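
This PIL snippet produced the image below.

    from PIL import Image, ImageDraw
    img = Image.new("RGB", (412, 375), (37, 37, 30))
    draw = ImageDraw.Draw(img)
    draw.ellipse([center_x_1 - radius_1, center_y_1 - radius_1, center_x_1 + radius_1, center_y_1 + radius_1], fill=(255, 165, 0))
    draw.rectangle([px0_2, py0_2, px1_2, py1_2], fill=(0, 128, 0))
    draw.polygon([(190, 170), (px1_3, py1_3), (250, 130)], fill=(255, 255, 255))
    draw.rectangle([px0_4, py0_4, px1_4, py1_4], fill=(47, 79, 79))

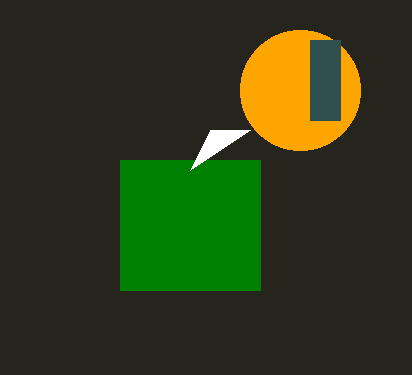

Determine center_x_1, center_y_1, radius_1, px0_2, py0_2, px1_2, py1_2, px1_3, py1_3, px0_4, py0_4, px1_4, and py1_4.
center_x_1 = 300; center_y_1 = 90; radius_1 = 60; px0_2 = 120; py0_2 = 160; px1_2 = 260; py1_2 = 290; px1_3 = 210; py1_3 = 130; px0_4 = 310; py0_4 = 40; px1_4 = 340; py1_4 = 120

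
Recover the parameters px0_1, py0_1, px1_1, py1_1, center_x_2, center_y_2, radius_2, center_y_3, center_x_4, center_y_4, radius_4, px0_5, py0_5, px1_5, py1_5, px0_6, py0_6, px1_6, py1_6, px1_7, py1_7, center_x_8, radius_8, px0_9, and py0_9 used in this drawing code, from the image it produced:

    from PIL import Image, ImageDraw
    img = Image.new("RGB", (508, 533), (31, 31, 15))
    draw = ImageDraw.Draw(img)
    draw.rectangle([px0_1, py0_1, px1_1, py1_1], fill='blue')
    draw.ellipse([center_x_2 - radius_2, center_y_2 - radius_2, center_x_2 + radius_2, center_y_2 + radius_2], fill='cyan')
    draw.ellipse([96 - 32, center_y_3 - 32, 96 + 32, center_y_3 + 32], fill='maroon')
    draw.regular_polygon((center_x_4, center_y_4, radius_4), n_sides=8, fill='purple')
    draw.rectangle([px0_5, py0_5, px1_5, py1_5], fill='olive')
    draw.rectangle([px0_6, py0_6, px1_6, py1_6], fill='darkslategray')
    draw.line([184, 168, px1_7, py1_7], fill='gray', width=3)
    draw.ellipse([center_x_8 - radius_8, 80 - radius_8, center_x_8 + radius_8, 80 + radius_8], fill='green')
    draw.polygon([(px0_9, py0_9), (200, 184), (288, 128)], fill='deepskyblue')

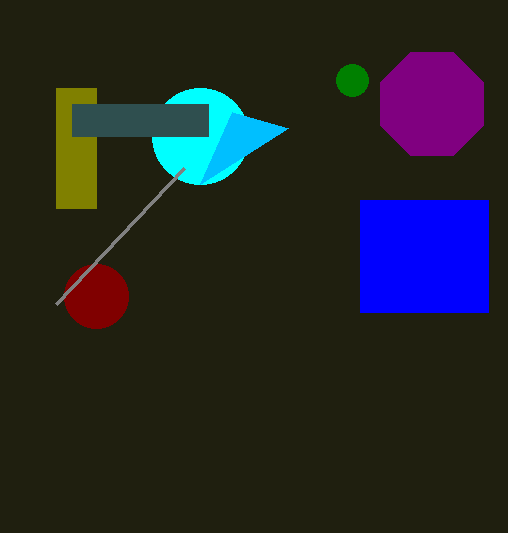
px0_1 = 360; py0_1 = 200; px1_1 = 488; py1_1 = 312; center_x_2 = 200; center_y_2 = 136; radius_2 = 48; center_y_3 = 296; center_x_4 = 432; center_y_4 = 104; radius_4 = 56; px0_5 = 56; py0_5 = 88; px1_5 = 96; py1_5 = 208; px0_6 = 72; py0_6 = 104; px1_6 = 208; py1_6 = 136; px1_7 = 56; py1_7 = 304; center_x_8 = 352; radius_8 = 16; px0_9 = 232; py0_9 = 112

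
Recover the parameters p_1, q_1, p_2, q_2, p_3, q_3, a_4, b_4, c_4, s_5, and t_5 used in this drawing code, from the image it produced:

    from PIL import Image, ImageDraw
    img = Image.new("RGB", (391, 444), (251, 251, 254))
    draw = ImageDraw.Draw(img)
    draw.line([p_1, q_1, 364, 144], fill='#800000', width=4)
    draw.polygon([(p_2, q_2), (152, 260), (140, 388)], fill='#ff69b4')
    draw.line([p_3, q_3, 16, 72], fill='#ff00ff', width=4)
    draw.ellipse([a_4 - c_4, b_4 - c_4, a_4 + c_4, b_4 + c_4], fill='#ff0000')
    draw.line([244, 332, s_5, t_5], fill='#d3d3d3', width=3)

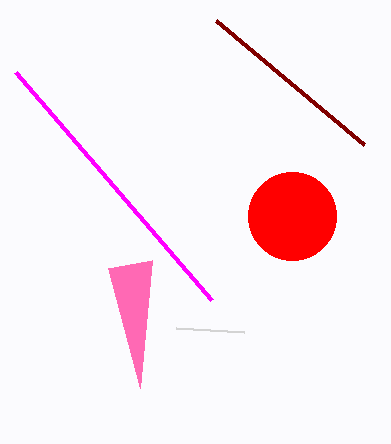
p_1 = 216
q_1 = 20
p_2 = 108
q_2 = 268
p_3 = 212
q_3 = 300
a_4 = 292
b_4 = 216
c_4 = 44
s_5 = 176
t_5 = 328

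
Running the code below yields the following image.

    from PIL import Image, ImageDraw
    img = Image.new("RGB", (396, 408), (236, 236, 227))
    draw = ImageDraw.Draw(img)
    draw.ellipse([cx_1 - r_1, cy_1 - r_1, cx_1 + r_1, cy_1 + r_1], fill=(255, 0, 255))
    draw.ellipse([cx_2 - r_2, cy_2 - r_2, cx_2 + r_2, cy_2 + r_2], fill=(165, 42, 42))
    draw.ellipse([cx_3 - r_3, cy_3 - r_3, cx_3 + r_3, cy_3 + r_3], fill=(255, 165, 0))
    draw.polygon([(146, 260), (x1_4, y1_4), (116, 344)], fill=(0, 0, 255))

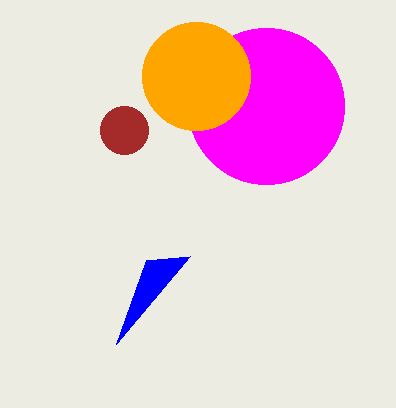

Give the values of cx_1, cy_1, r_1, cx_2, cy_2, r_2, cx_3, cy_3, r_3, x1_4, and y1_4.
cx_1 = 266, cy_1 = 106, r_1 = 78, cx_2 = 124, cy_2 = 130, r_2 = 24, cx_3 = 196, cy_3 = 76, r_3 = 54, x1_4 = 190, y1_4 = 256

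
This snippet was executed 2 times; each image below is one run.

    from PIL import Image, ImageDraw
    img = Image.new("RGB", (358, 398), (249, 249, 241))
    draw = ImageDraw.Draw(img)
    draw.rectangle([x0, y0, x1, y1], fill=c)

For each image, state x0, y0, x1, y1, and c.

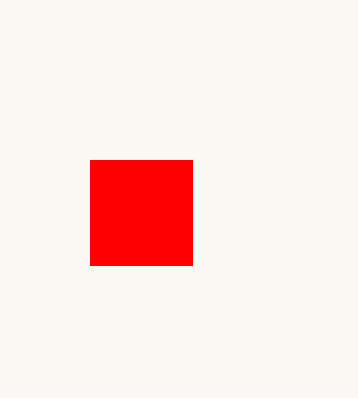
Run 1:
x0 = 90, y0 = 160, x1 = 192, y1 = 265, c = 'red'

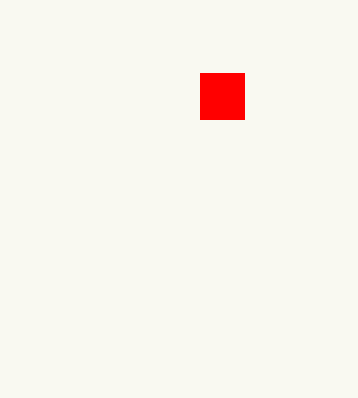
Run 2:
x0 = 200
y0 = 73
x1 = 244
y1 = 119
c = 'red'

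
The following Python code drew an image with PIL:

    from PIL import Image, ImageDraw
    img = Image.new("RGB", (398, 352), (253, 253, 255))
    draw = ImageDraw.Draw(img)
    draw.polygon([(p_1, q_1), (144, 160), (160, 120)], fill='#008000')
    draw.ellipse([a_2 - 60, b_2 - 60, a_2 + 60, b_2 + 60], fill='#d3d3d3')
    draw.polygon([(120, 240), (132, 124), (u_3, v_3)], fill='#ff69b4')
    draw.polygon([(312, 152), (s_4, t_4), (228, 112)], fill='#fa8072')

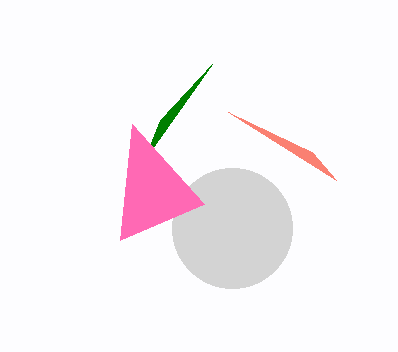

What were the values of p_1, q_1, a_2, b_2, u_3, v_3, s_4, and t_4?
p_1 = 212; q_1 = 64; a_2 = 232; b_2 = 228; u_3 = 204; v_3 = 204; s_4 = 336; t_4 = 180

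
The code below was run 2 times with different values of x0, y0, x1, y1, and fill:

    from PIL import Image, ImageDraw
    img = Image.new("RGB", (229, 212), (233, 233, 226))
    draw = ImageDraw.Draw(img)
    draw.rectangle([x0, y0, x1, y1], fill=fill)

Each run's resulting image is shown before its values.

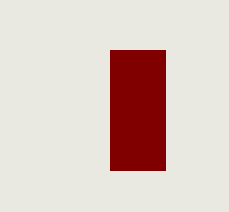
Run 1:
x0 = 110
y0 = 50
x1 = 165
y1 = 170
fill = 'maroon'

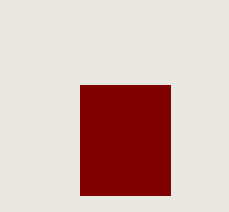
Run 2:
x0 = 80
y0 = 85
x1 = 170
y1 = 195
fill = 'maroon'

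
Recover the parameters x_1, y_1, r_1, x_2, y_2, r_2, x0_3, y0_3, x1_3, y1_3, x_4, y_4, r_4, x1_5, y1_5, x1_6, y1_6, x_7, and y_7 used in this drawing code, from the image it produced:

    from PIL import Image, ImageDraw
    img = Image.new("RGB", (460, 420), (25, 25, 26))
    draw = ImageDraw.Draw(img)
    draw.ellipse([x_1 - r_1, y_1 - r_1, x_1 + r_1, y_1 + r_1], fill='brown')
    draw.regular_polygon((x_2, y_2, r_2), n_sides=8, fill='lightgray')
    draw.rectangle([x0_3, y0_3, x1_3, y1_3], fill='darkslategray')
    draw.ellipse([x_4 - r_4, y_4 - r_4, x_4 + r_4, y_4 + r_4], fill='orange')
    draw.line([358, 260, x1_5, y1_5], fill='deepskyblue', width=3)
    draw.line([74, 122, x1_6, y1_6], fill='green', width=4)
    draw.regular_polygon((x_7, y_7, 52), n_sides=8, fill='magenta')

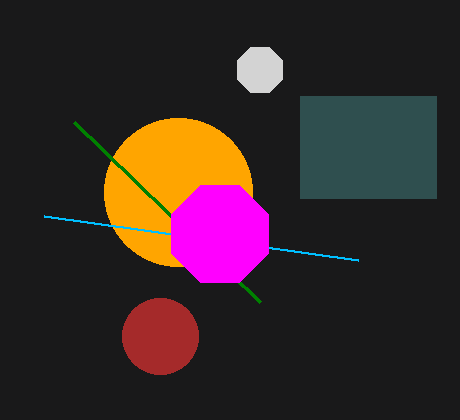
x_1 = 160, y_1 = 336, r_1 = 38, x_2 = 260, y_2 = 70, r_2 = 24, x0_3 = 300, y0_3 = 96, x1_3 = 436, y1_3 = 198, x_4 = 178, y_4 = 192, r_4 = 74, x1_5 = 44, y1_5 = 216, x1_6 = 260, y1_6 = 302, x_7 = 220, y_7 = 234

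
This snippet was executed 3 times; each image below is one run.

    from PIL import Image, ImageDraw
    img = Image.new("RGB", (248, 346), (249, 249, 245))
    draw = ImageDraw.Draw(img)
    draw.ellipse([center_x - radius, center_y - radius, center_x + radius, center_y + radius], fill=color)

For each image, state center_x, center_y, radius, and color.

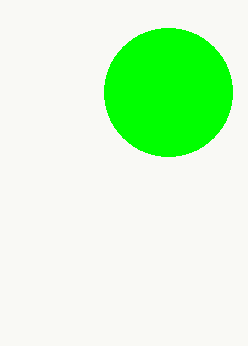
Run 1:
center_x = 168
center_y = 92
radius = 64
color = 'lime'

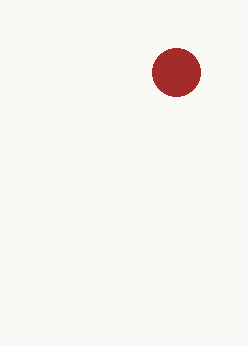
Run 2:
center_x = 176; center_y = 72; radius = 24; color = 'brown'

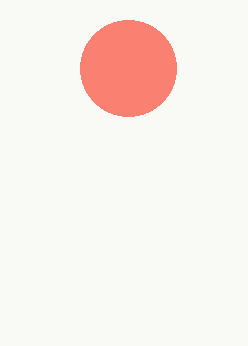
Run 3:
center_x = 128; center_y = 68; radius = 48; color = 'salmon'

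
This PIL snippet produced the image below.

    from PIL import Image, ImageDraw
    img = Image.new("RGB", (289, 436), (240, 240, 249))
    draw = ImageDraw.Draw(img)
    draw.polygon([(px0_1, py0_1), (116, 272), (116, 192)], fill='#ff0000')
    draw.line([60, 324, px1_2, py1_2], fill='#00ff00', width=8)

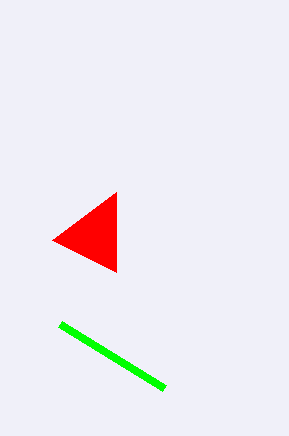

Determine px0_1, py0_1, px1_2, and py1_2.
px0_1 = 52; py0_1 = 240; px1_2 = 164; py1_2 = 388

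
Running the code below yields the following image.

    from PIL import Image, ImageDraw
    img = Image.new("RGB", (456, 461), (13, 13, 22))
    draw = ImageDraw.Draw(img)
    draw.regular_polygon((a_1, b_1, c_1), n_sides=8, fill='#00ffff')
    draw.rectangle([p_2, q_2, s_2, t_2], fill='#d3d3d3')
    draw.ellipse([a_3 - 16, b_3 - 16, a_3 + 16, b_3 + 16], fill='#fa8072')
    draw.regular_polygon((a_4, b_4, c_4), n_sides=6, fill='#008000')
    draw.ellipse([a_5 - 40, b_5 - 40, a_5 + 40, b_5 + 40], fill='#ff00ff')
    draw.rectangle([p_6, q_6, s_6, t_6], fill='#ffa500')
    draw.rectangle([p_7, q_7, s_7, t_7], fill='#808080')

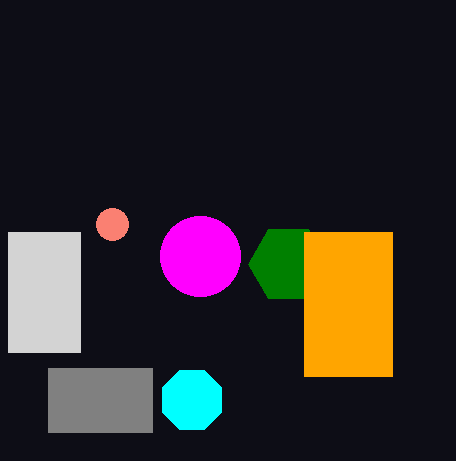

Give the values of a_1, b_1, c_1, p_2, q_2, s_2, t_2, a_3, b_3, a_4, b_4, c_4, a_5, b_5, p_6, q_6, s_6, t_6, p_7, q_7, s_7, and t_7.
a_1 = 192
b_1 = 400
c_1 = 32
p_2 = 8
q_2 = 232
s_2 = 80
t_2 = 352
a_3 = 112
b_3 = 224
a_4 = 288
b_4 = 264
c_4 = 40
a_5 = 200
b_5 = 256
p_6 = 304
q_6 = 232
s_6 = 392
t_6 = 376
p_7 = 48
q_7 = 368
s_7 = 152
t_7 = 432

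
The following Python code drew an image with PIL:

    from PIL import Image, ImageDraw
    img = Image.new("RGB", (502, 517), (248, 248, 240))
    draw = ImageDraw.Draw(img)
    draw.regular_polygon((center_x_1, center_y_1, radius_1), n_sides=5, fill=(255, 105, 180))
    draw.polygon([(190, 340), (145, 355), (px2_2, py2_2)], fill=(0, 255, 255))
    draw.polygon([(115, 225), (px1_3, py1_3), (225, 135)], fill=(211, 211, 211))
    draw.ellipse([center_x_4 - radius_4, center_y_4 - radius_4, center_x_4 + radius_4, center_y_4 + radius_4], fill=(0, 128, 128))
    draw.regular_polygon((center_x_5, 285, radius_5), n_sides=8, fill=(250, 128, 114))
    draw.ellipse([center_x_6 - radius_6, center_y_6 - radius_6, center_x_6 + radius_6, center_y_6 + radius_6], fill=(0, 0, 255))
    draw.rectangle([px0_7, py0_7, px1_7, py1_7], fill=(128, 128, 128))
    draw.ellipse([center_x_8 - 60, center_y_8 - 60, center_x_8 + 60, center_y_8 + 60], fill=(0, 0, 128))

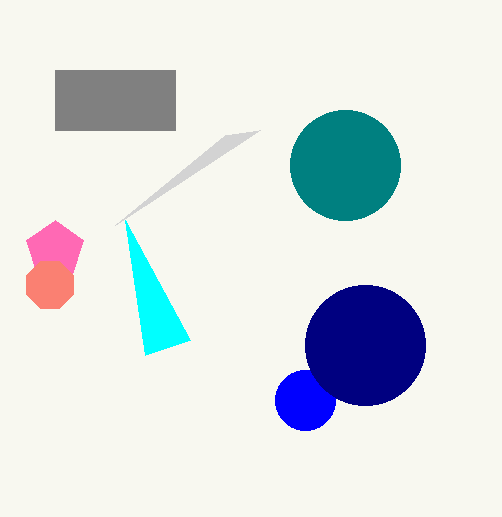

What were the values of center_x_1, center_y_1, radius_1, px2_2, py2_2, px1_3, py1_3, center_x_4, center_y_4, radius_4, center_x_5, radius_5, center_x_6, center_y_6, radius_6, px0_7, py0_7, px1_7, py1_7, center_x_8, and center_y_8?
center_x_1 = 55, center_y_1 = 250, radius_1 = 30, px2_2 = 125, py2_2 = 220, px1_3 = 260, py1_3 = 130, center_x_4 = 345, center_y_4 = 165, radius_4 = 55, center_x_5 = 50, radius_5 = 25, center_x_6 = 305, center_y_6 = 400, radius_6 = 30, px0_7 = 55, py0_7 = 70, px1_7 = 175, py1_7 = 130, center_x_8 = 365, center_y_8 = 345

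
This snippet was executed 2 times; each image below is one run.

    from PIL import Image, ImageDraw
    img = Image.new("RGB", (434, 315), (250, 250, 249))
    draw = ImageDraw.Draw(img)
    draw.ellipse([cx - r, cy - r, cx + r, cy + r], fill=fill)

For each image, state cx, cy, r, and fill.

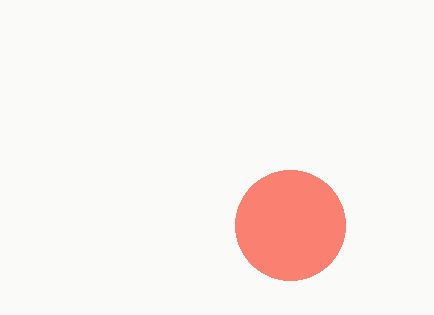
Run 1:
cx = 290
cy = 225
r = 55
fill = 'salmon'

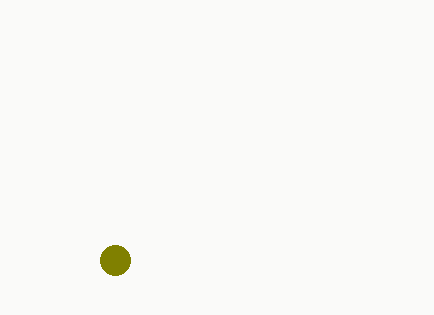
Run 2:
cx = 115, cy = 260, r = 15, fill = 'olive'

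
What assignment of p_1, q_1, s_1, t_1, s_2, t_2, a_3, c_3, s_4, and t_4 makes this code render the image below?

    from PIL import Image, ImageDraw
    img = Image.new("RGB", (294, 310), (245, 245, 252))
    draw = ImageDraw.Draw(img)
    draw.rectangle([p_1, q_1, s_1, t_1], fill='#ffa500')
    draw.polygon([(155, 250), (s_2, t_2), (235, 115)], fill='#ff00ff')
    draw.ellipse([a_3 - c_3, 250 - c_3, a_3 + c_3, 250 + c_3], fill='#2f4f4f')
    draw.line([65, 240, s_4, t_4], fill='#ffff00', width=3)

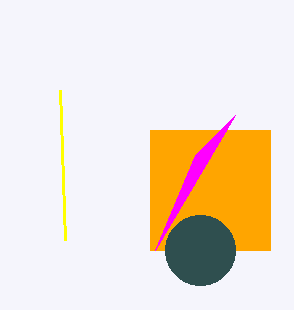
p_1 = 150
q_1 = 130
s_1 = 270
t_1 = 250
s_2 = 195
t_2 = 155
a_3 = 200
c_3 = 35
s_4 = 60
t_4 = 90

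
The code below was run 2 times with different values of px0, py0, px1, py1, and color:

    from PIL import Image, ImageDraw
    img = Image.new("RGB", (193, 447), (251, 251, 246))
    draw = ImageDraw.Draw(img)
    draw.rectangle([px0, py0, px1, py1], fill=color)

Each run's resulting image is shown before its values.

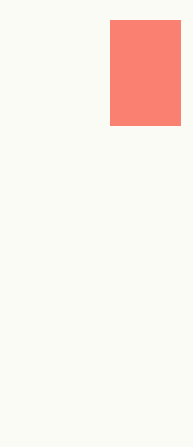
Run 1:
px0 = 110
py0 = 20
px1 = 180
py1 = 125
color = 'salmon'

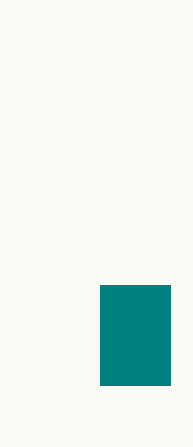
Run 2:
px0 = 100, py0 = 285, px1 = 170, py1 = 385, color = 'teal'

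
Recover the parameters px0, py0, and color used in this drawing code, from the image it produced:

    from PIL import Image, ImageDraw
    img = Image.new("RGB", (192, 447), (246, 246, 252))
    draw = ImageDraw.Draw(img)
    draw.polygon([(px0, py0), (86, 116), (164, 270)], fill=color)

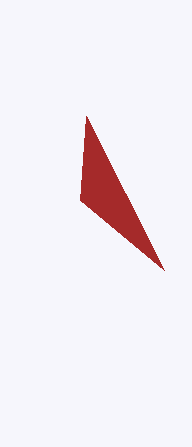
px0 = 80
py0 = 200
color = 'brown'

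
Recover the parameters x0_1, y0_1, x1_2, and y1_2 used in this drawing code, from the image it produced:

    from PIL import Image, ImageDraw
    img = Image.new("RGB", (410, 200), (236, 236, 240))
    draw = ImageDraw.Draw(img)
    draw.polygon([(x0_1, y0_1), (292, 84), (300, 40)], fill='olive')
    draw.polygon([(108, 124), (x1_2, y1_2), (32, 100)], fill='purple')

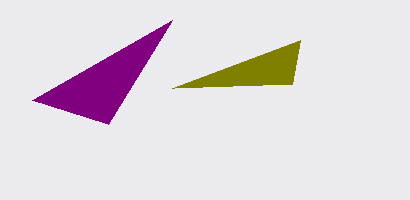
x0_1 = 172
y0_1 = 88
x1_2 = 172
y1_2 = 20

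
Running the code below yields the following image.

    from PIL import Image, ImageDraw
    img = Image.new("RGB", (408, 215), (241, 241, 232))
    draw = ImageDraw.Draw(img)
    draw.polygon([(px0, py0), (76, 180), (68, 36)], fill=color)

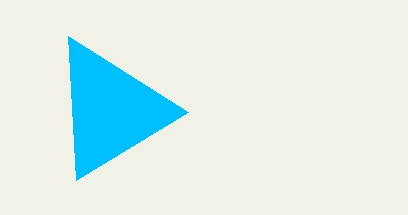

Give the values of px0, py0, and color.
px0 = 188; py0 = 112; color = 'deepskyblue'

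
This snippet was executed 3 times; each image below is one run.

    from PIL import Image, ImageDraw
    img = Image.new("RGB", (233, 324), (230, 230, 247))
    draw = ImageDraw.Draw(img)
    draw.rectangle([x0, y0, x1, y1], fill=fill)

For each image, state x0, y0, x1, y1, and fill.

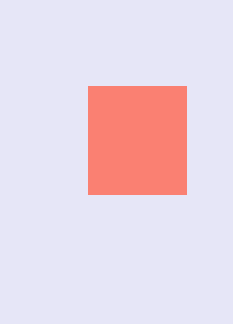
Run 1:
x0 = 88, y0 = 86, x1 = 186, y1 = 194, fill = 'salmon'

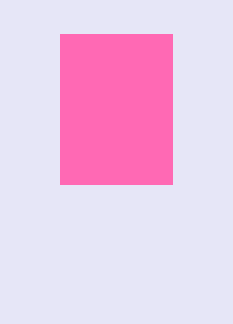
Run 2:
x0 = 60, y0 = 34, x1 = 172, y1 = 184, fill = 'hotpink'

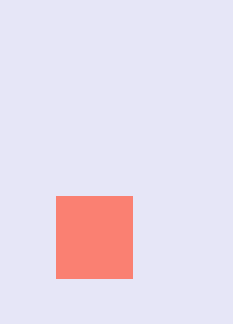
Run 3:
x0 = 56; y0 = 196; x1 = 132; y1 = 278; fill = 'salmon'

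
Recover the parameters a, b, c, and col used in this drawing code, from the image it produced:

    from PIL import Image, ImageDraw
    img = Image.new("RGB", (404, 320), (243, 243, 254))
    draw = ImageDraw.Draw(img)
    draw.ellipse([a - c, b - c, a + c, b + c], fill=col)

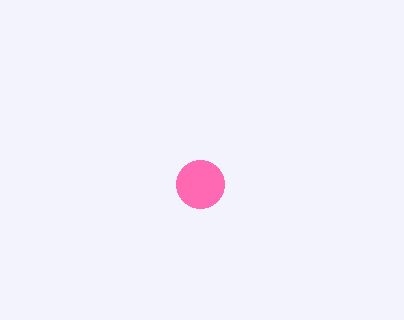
a = 200
b = 184
c = 24
col = 'hotpink'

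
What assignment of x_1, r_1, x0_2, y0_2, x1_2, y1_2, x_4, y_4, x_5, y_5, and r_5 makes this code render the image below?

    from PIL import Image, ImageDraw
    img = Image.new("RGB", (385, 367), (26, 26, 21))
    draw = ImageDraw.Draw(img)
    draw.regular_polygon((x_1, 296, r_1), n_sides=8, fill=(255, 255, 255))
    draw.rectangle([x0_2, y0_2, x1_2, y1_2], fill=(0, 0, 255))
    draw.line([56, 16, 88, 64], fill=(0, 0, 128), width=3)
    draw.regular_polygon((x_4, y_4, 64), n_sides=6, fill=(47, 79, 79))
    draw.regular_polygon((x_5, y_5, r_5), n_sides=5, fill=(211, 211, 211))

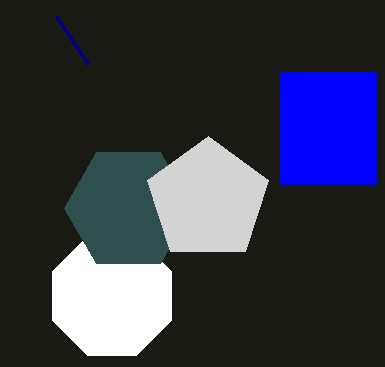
x_1 = 112
r_1 = 64
x0_2 = 280
y0_2 = 72
x1_2 = 376
y1_2 = 184
x_4 = 128
y_4 = 208
x_5 = 208
y_5 = 200
r_5 = 64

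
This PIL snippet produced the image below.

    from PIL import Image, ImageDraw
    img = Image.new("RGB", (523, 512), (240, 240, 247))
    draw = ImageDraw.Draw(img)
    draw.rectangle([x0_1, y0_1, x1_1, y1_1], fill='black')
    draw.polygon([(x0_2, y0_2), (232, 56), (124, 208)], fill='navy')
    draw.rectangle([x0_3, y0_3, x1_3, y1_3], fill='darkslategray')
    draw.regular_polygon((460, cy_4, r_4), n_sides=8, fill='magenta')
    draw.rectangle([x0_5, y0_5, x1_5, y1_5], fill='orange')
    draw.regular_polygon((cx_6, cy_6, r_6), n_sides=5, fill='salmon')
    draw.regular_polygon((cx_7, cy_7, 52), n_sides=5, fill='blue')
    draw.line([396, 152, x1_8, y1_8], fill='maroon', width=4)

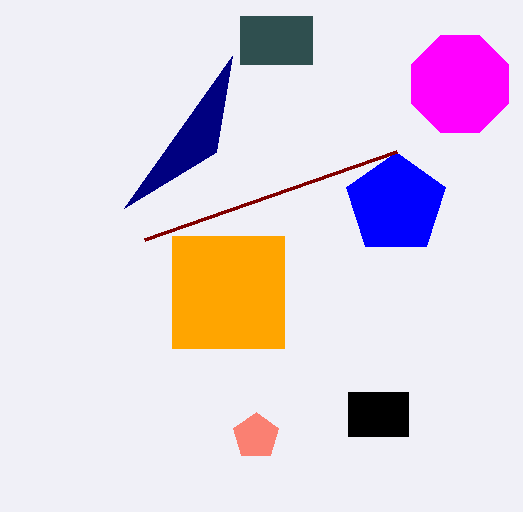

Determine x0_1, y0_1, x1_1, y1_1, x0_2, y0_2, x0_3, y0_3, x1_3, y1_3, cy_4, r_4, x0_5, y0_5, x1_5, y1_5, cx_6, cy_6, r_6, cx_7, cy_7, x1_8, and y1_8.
x0_1 = 348, y0_1 = 392, x1_1 = 408, y1_1 = 436, x0_2 = 216, y0_2 = 152, x0_3 = 240, y0_3 = 16, x1_3 = 312, y1_3 = 64, cy_4 = 84, r_4 = 52, x0_5 = 172, y0_5 = 236, x1_5 = 284, y1_5 = 348, cx_6 = 256, cy_6 = 436, r_6 = 24, cx_7 = 396, cy_7 = 204, x1_8 = 144, y1_8 = 240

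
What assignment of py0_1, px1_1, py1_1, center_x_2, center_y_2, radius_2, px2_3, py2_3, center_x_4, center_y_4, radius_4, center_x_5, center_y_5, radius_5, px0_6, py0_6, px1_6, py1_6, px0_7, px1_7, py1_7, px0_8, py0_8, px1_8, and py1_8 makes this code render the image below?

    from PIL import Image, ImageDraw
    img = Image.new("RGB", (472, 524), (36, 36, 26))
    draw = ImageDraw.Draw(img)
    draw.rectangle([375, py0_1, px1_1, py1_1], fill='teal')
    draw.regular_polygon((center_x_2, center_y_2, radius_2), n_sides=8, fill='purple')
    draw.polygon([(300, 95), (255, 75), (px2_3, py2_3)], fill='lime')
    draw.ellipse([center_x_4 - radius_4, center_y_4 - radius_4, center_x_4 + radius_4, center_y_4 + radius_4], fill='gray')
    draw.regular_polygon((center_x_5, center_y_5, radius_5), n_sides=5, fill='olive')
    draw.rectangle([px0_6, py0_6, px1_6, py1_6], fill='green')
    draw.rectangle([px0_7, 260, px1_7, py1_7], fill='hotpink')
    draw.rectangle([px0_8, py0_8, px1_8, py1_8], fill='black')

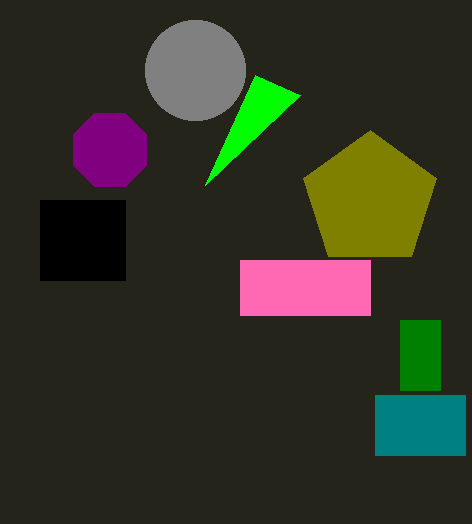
py0_1 = 395
px1_1 = 465
py1_1 = 455
center_x_2 = 110
center_y_2 = 150
radius_2 = 40
px2_3 = 205
py2_3 = 185
center_x_4 = 195
center_y_4 = 70
radius_4 = 50
center_x_5 = 370
center_y_5 = 200
radius_5 = 70
px0_6 = 400
py0_6 = 320
px1_6 = 440
py1_6 = 390
px0_7 = 240
px1_7 = 370
py1_7 = 315
px0_8 = 40
py0_8 = 200
px1_8 = 125
py1_8 = 280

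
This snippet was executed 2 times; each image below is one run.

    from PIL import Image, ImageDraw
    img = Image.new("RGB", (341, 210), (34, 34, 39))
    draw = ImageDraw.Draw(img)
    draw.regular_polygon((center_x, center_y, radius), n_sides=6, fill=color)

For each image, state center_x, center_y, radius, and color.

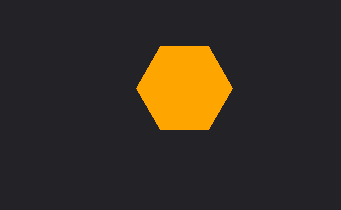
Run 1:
center_x = 184
center_y = 88
radius = 48
color = 'orange'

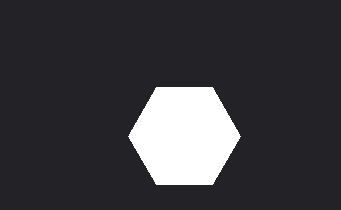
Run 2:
center_x = 184
center_y = 136
radius = 56
color = 'white'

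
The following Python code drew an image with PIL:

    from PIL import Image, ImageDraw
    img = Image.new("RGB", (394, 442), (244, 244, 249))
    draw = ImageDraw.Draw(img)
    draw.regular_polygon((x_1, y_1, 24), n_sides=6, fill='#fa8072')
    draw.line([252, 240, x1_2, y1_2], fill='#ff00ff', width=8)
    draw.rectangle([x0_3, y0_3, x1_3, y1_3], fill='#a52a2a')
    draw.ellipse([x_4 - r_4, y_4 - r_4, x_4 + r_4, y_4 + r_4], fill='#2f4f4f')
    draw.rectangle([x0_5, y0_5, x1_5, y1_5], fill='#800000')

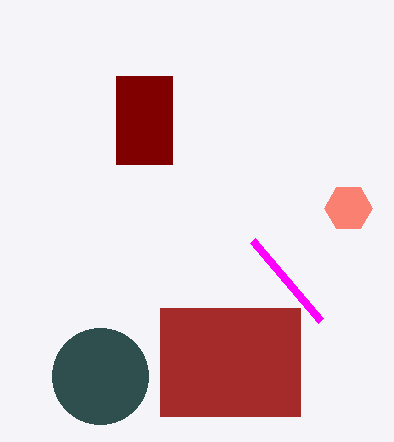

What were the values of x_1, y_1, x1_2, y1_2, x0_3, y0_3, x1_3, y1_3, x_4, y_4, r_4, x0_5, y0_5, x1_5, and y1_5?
x_1 = 348, y_1 = 208, x1_2 = 320, y1_2 = 320, x0_3 = 160, y0_3 = 308, x1_3 = 300, y1_3 = 416, x_4 = 100, y_4 = 376, r_4 = 48, x0_5 = 116, y0_5 = 76, x1_5 = 172, y1_5 = 164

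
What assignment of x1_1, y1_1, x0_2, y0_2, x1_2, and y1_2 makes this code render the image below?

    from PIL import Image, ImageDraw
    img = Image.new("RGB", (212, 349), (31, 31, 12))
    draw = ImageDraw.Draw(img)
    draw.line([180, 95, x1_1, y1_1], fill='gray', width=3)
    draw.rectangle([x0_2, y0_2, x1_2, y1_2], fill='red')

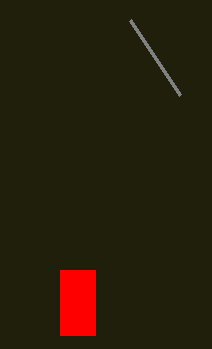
x1_1 = 130, y1_1 = 20, x0_2 = 60, y0_2 = 270, x1_2 = 95, y1_2 = 335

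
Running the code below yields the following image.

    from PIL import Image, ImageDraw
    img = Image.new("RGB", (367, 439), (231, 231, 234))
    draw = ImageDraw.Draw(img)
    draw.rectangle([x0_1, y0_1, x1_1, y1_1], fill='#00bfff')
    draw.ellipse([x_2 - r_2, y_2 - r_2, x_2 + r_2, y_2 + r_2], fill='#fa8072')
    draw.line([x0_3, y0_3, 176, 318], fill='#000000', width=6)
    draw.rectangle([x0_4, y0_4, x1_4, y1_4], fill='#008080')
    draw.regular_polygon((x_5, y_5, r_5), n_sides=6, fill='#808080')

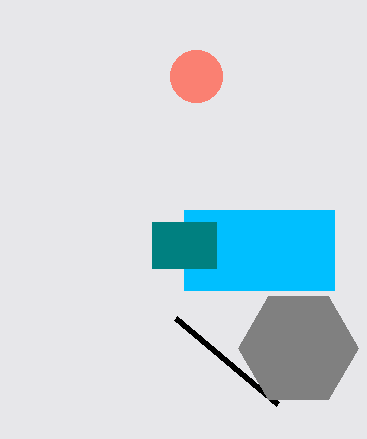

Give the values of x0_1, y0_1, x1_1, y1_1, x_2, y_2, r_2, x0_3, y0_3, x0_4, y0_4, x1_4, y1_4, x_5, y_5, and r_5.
x0_1 = 184
y0_1 = 210
x1_1 = 334
y1_1 = 290
x_2 = 196
y_2 = 76
r_2 = 26
x0_3 = 278
y0_3 = 404
x0_4 = 152
y0_4 = 222
x1_4 = 216
y1_4 = 268
x_5 = 298
y_5 = 348
r_5 = 60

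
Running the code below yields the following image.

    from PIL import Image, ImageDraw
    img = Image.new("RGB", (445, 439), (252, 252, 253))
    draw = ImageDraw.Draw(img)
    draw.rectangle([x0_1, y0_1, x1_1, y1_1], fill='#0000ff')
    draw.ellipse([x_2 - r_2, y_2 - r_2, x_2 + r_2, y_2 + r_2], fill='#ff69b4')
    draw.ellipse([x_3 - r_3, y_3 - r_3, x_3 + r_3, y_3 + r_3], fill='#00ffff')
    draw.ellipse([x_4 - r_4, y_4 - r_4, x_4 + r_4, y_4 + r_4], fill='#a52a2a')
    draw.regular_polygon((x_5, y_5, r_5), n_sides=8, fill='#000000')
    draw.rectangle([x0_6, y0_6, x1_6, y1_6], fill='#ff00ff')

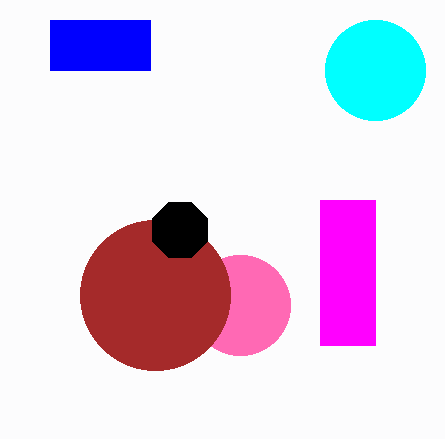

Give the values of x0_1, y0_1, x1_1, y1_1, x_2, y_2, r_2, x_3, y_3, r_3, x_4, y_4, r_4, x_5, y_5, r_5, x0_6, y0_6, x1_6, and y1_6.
x0_1 = 50; y0_1 = 20; x1_1 = 150; y1_1 = 70; x_2 = 240; y_2 = 305; r_2 = 50; x_3 = 375; y_3 = 70; r_3 = 50; x_4 = 155; y_4 = 295; r_4 = 75; x_5 = 180; y_5 = 230; r_5 = 30; x0_6 = 320; y0_6 = 200; x1_6 = 375; y1_6 = 345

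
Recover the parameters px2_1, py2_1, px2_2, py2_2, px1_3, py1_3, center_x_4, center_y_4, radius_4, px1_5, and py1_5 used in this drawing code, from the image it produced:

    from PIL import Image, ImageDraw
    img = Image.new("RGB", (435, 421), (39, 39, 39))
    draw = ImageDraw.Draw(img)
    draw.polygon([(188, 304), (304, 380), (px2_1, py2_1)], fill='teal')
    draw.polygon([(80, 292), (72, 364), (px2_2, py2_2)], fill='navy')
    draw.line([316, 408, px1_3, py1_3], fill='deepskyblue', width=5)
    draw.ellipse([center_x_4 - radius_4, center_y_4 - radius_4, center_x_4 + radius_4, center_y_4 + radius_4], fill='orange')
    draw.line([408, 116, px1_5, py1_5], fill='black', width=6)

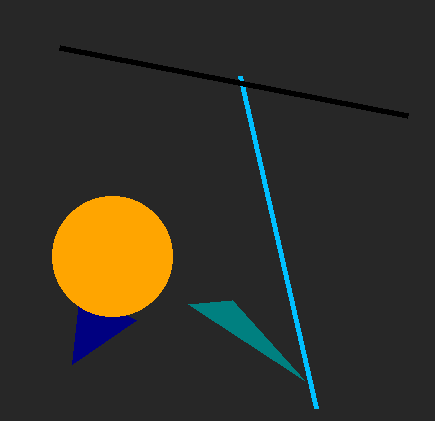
px2_1 = 232
py2_1 = 300
px2_2 = 136
py2_2 = 320
px1_3 = 240
py1_3 = 76
center_x_4 = 112
center_y_4 = 256
radius_4 = 60
px1_5 = 60
py1_5 = 48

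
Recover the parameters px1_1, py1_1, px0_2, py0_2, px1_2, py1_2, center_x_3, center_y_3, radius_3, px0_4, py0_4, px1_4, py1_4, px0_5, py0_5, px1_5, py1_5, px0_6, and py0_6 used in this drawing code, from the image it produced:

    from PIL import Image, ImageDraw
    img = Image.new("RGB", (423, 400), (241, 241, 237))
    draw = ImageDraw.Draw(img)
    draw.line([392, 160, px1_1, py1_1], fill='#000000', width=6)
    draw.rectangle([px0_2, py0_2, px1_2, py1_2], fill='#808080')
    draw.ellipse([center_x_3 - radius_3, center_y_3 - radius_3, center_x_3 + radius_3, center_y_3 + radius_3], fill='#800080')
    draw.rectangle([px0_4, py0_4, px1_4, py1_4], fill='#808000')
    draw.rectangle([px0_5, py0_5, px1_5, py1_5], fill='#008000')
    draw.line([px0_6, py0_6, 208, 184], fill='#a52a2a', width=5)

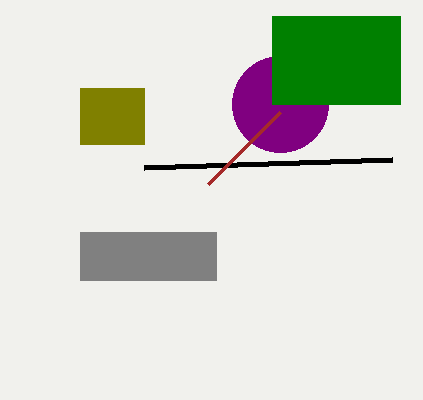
px1_1 = 144, py1_1 = 168, px0_2 = 80, py0_2 = 232, px1_2 = 216, py1_2 = 280, center_x_3 = 280, center_y_3 = 104, radius_3 = 48, px0_4 = 80, py0_4 = 88, px1_4 = 144, py1_4 = 144, px0_5 = 272, py0_5 = 16, px1_5 = 400, py1_5 = 104, px0_6 = 280, py0_6 = 112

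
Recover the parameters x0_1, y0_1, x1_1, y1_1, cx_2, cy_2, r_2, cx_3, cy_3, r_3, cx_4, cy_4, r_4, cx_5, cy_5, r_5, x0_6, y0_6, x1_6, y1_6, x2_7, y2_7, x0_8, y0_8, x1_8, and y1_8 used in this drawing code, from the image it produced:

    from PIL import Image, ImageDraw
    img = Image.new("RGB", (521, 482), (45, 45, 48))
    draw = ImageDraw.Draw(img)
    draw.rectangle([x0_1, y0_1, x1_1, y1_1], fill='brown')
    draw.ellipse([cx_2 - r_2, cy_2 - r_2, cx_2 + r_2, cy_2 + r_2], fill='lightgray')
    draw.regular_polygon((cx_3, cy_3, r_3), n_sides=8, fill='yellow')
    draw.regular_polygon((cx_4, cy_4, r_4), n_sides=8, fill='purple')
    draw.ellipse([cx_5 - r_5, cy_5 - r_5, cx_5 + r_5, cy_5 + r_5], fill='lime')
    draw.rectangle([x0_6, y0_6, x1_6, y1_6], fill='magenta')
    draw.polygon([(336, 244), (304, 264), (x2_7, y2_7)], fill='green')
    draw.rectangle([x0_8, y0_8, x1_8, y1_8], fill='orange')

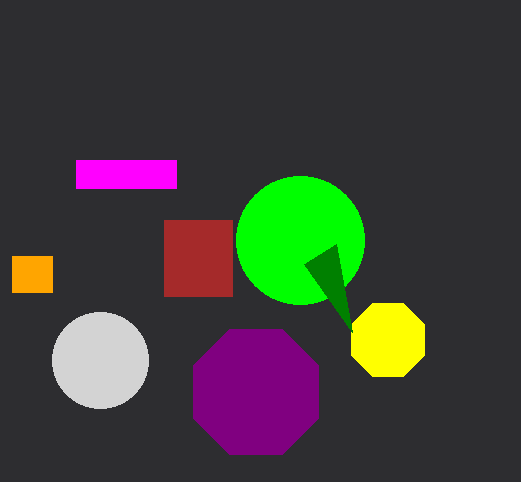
x0_1 = 164, y0_1 = 220, x1_1 = 232, y1_1 = 296, cx_2 = 100, cy_2 = 360, r_2 = 48, cx_3 = 388, cy_3 = 340, r_3 = 40, cx_4 = 256, cy_4 = 392, r_4 = 68, cx_5 = 300, cy_5 = 240, r_5 = 64, x0_6 = 76, y0_6 = 160, x1_6 = 176, y1_6 = 188, x2_7 = 352, y2_7 = 332, x0_8 = 12, y0_8 = 256, x1_8 = 52, y1_8 = 292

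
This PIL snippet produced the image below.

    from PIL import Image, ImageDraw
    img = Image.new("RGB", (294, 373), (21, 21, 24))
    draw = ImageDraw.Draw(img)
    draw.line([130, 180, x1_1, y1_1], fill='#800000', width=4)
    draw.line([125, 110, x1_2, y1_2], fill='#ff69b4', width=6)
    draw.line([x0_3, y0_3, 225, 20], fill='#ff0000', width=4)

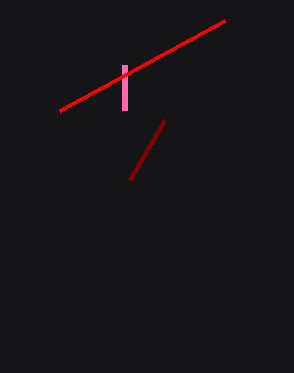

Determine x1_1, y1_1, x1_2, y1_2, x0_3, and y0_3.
x1_1 = 165, y1_1 = 120, x1_2 = 125, y1_2 = 65, x0_3 = 60, y0_3 = 110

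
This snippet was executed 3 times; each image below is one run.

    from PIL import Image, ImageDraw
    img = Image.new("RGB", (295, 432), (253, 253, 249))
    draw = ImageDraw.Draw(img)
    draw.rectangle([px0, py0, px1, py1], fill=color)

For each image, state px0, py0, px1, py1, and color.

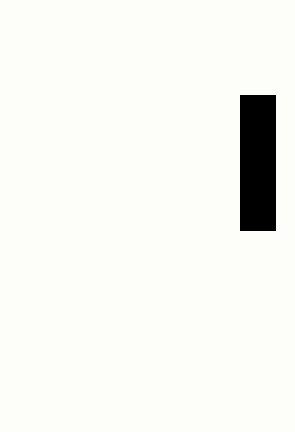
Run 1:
px0 = 240; py0 = 95; px1 = 275; py1 = 230; color = 'black'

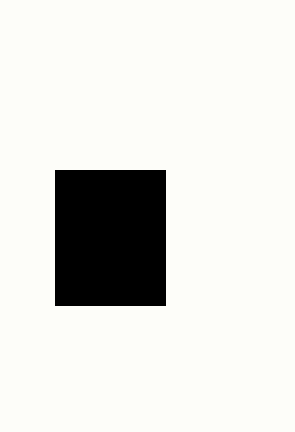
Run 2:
px0 = 55, py0 = 170, px1 = 165, py1 = 305, color = 'black'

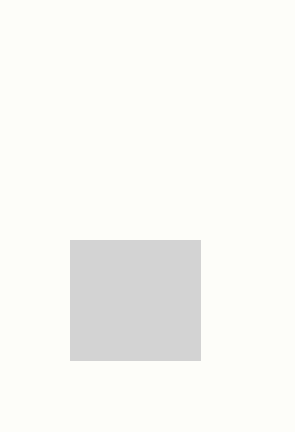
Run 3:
px0 = 70
py0 = 240
px1 = 200
py1 = 360
color = 'lightgray'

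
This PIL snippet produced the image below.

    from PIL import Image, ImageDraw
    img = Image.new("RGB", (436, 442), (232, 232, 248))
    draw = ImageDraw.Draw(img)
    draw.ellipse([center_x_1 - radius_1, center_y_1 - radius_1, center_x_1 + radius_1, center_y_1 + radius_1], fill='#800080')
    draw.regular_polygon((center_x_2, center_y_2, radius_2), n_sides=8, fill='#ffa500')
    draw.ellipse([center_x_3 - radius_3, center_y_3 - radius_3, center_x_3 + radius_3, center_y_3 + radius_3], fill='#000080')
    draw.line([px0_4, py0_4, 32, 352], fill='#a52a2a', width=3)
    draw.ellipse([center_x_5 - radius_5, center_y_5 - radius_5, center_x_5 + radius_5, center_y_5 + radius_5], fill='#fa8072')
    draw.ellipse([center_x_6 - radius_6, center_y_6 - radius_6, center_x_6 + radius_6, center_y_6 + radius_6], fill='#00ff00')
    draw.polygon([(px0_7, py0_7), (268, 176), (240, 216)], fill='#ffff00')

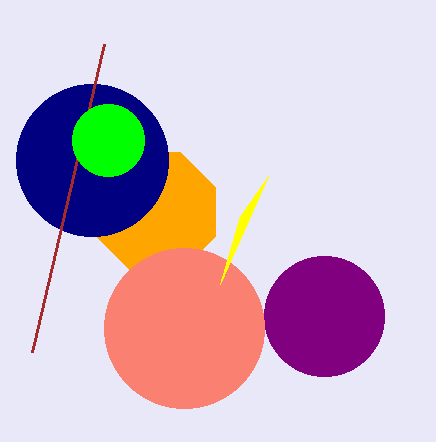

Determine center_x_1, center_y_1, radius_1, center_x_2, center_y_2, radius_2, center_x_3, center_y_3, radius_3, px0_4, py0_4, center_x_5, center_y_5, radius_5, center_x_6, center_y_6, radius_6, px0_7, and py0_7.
center_x_1 = 324
center_y_1 = 316
radius_1 = 60
center_x_2 = 156
center_y_2 = 212
radius_2 = 64
center_x_3 = 92
center_y_3 = 160
radius_3 = 76
px0_4 = 104
py0_4 = 44
center_x_5 = 184
center_y_5 = 328
radius_5 = 80
center_x_6 = 108
center_y_6 = 140
radius_6 = 36
px0_7 = 220
py0_7 = 284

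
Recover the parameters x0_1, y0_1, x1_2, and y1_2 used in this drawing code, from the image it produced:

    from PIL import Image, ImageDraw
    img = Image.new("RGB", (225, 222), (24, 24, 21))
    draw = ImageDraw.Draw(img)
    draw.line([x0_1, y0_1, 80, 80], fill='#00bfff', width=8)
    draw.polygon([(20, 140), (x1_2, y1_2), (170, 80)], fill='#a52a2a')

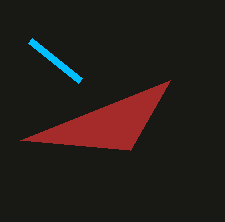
x0_1 = 30
y0_1 = 40
x1_2 = 130
y1_2 = 150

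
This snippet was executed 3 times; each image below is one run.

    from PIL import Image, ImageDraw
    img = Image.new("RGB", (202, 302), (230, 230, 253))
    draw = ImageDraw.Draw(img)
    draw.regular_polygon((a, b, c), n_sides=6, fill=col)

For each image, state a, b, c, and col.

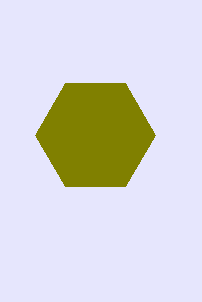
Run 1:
a = 95; b = 135; c = 60; col = 'olive'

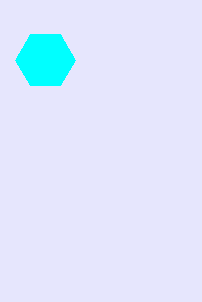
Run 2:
a = 45
b = 60
c = 30
col = 'cyan'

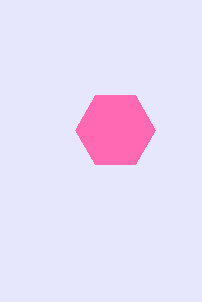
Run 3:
a = 115
b = 130
c = 40
col = 'hotpink'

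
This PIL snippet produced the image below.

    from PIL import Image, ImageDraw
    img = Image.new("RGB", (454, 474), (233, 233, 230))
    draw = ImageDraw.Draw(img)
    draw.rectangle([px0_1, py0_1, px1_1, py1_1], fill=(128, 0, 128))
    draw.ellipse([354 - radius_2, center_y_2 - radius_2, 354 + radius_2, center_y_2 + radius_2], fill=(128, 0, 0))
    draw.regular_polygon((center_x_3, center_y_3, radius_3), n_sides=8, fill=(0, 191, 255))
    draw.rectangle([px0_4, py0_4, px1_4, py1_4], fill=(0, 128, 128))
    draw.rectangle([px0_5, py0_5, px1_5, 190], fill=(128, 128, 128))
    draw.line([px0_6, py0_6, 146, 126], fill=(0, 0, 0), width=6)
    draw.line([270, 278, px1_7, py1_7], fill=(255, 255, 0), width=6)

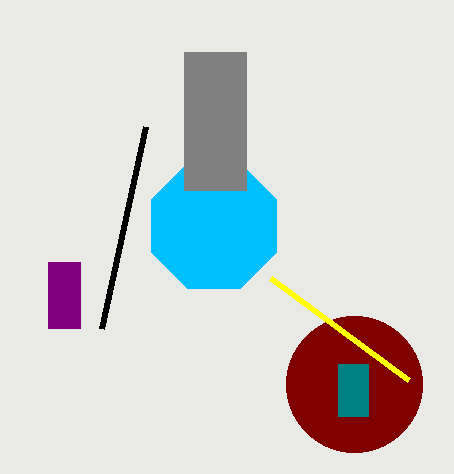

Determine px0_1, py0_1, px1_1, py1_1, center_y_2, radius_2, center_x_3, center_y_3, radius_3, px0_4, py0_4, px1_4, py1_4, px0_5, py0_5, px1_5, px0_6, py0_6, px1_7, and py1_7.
px0_1 = 48; py0_1 = 262; px1_1 = 80; py1_1 = 328; center_y_2 = 384; radius_2 = 68; center_x_3 = 214; center_y_3 = 226; radius_3 = 68; px0_4 = 338; py0_4 = 364; px1_4 = 368; py1_4 = 416; px0_5 = 184; py0_5 = 52; px1_5 = 246; px0_6 = 102; py0_6 = 328; px1_7 = 408; py1_7 = 380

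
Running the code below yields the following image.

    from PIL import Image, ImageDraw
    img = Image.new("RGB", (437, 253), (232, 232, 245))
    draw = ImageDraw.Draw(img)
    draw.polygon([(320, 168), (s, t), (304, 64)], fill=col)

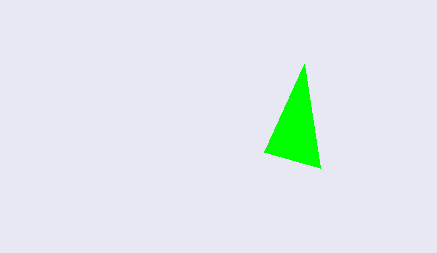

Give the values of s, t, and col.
s = 264, t = 152, col = 'lime'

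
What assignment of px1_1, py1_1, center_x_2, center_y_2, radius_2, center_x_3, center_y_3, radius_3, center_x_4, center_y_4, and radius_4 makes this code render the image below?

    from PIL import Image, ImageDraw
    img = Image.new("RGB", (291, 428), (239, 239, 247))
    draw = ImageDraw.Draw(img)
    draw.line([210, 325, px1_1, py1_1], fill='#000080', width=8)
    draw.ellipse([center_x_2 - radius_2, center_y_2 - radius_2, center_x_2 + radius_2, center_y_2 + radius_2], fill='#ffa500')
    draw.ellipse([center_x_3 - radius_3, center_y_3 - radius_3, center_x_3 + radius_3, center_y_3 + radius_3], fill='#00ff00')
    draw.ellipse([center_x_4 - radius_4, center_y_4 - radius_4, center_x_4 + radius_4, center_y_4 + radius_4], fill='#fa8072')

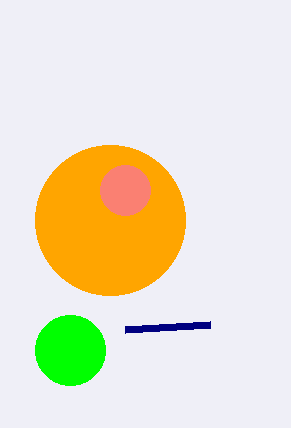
px1_1 = 125
py1_1 = 330
center_x_2 = 110
center_y_2 = 220
radius_2 = 75
center_x_3 = 70
center_y_3 = 350
radius_3 = 35
center_x_4 = 125
center_y_4 = 190
radius_4 = 25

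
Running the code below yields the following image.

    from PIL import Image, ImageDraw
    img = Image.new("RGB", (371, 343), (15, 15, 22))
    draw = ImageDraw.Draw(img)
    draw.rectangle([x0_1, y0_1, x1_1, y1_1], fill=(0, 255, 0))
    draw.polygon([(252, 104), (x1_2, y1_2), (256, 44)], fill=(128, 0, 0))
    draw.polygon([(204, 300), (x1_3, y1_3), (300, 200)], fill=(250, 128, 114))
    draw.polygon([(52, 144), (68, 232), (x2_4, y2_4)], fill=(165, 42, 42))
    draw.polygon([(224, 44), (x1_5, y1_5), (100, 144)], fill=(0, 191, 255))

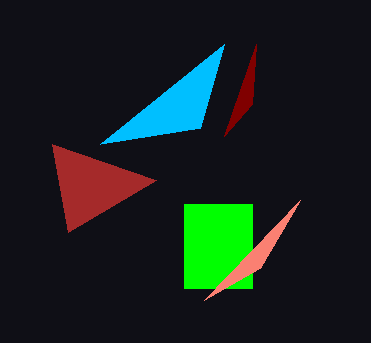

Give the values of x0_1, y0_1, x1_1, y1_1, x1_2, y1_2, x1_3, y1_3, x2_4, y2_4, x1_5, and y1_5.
x0_1 = 184, y0_1 = 204, x1_1 = 252, y1_1 = 288, x1_2 = 224, y1_2 = 136, x1_3 = 260, y1_3 = 268, x2_4 = 156, y2_4 = 180, x1_5 = 200, y1_5 = 128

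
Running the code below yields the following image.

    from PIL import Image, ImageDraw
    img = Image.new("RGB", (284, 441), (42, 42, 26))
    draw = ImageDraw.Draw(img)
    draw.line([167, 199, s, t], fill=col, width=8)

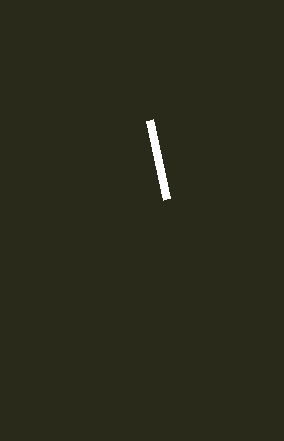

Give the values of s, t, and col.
s = 150, t = 120, col = 'white'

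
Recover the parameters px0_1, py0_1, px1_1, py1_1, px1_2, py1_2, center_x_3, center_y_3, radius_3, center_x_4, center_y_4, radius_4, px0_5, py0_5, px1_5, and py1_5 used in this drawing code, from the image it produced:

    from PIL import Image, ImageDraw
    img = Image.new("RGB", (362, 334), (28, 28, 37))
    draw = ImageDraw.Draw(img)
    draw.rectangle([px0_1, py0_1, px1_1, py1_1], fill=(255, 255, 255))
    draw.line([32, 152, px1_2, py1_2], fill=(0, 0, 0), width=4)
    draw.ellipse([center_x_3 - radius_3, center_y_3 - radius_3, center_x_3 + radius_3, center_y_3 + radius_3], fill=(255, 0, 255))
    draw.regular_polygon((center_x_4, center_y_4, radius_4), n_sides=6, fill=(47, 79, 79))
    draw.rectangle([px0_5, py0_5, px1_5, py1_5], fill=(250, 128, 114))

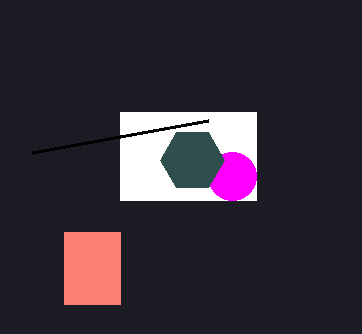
px0_1 = 120; py0_1 = 112; px1_1 = 256; py1_1 = 200; px1_2 = 208; py1_2 = 120; center_x_3 = 232; center_y_3 = 176; radius_3 = 24; center_x_4 = 192; center_y_4 = 160; radius_4 = 32; px0_5 = 64; py0_5 = 232; px1_5 = 120; py1_5 = 304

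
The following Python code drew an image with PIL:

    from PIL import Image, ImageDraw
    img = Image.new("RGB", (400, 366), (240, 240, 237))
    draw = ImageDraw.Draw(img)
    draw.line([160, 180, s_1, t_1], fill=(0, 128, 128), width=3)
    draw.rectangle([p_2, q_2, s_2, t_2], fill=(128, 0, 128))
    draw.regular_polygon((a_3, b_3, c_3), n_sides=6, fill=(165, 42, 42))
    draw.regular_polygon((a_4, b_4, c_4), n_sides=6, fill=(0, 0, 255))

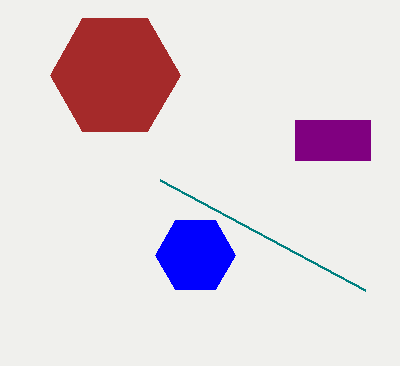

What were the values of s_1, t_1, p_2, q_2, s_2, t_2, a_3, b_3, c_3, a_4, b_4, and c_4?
s_1 = 365; t_1 = 290; p_2 = 295; q_2 = 120; s_2 = 370; t_2 = 160; a_3 = 115; b_3 = 75; c_3 = 65; a_4 = 195; b_4 = 255; c_4 = 40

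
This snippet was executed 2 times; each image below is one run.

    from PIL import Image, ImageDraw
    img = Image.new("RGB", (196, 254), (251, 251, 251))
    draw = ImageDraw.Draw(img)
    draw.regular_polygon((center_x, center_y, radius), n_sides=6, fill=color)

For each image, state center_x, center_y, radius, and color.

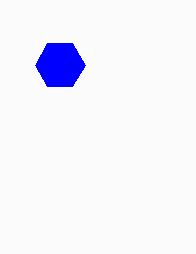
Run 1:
center_x = 60, center_y = 65, radius = 25, color = 'blue'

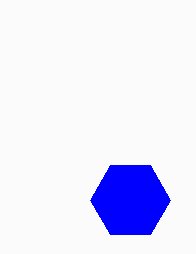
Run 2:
center_x = 130, center_y = 200, radius = 40, color = 'blue'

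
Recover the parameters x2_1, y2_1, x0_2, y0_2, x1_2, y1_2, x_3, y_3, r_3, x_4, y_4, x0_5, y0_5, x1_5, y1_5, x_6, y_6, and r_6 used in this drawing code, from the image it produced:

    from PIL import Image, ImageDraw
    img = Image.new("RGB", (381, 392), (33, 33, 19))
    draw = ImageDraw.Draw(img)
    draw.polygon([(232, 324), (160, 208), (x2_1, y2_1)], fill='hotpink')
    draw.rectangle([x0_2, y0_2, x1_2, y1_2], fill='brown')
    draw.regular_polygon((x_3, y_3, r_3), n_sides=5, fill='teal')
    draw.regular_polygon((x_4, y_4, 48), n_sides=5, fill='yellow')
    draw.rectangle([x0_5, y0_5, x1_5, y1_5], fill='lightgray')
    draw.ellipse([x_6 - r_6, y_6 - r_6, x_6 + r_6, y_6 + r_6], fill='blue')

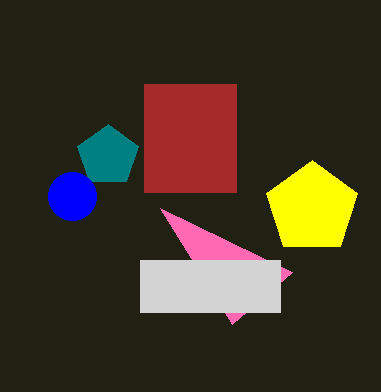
x2_1 = 292; y2_1 = 272; x0_2 = 144; y0_2 = 84; x1_2 = 236; y1_2 = 192; x_3 = 108; y_3 = 156; r_3 = 32; x_4 = 312; y_4 = 208; x0_5 = 140; y0_5 = 260; x1_5 = 280; y1_5 = 312; x_6 = 72; y_6 = 196; r_6 = 24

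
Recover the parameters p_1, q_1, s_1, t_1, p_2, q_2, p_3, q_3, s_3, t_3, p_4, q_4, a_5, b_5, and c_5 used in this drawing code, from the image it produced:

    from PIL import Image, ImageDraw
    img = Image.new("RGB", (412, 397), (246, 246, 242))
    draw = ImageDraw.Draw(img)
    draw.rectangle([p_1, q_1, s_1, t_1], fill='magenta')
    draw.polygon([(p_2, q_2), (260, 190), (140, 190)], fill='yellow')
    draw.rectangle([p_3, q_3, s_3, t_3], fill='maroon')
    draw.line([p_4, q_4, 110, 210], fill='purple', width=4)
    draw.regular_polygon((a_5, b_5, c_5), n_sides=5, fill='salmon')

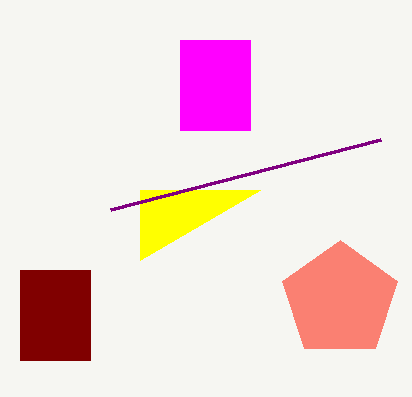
p_1 = 180, q_1 = 40, s_1 = 250, t_1 = 130, p_2 = 140, q_2 = 260, p_3 = 20, q_3 = 270, s_3 = 90, t_3 = 360, p_4 = 380, q_4 = 140, a_5 = 340, b_5 = 300, c_5 = 60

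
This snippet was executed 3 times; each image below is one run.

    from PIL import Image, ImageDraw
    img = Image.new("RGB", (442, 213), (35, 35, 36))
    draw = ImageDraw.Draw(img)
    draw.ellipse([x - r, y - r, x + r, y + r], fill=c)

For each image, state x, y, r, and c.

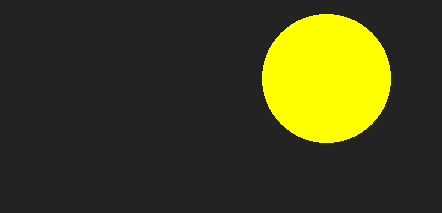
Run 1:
x = 326; y = 78; r = 64; c = 'yellow'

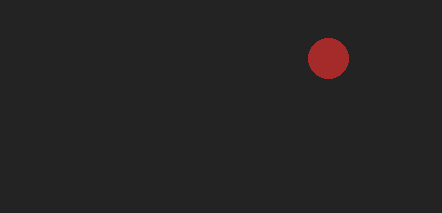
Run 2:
x = 328; y = 58; r = 20; c = 'brown'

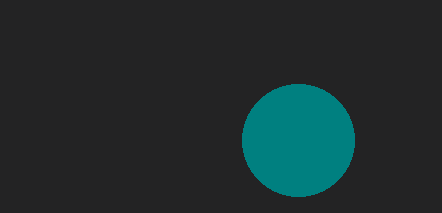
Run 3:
x = 298
y = 140
r = 56
c = 'teal'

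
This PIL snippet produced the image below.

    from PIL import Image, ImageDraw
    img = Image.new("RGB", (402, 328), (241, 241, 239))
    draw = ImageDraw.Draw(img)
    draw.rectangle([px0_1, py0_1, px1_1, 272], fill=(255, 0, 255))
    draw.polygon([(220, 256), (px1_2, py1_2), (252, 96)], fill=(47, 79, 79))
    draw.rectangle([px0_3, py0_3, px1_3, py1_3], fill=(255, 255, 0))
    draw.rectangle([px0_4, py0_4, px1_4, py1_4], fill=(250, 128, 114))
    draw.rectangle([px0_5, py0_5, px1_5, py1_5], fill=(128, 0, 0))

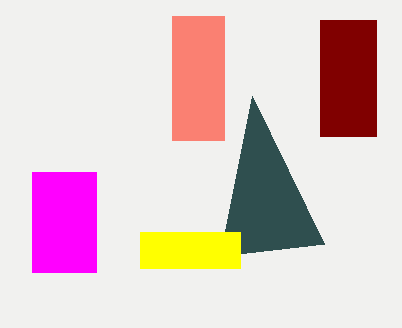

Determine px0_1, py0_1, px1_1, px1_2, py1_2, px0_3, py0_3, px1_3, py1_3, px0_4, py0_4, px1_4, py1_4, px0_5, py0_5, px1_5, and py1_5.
px0_1 = 32, py0_1 = 172, px1_1 = 96, px1_2 = 324, py1_2 = 244, px0_3 = 140, py0_3 = 232, px1_3 = 240, py1_3 = 268, px0_4 = 172, py0_4 = 16, px1_4 = 224, py1_4 = 140, px0_5 = 320, py0_5 = 20, px1_5 = 376, py1_5 = 136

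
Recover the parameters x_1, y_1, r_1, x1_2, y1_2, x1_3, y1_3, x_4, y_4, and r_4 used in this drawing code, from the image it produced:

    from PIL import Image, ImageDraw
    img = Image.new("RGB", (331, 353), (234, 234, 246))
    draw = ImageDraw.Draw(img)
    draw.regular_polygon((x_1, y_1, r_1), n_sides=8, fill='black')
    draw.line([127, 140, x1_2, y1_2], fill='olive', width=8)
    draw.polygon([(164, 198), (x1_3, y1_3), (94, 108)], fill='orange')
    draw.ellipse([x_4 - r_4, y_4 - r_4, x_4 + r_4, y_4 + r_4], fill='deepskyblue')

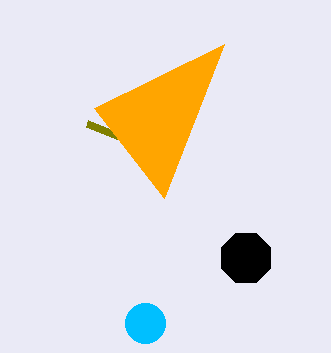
x_1 = 246, y_1 = 258, r_1 = 27, x1_2 = 87, y1_2 = 124, x1_3 = 224, y1_3 = 44, x_4 = 145, y_4 = 323, r_4 = 20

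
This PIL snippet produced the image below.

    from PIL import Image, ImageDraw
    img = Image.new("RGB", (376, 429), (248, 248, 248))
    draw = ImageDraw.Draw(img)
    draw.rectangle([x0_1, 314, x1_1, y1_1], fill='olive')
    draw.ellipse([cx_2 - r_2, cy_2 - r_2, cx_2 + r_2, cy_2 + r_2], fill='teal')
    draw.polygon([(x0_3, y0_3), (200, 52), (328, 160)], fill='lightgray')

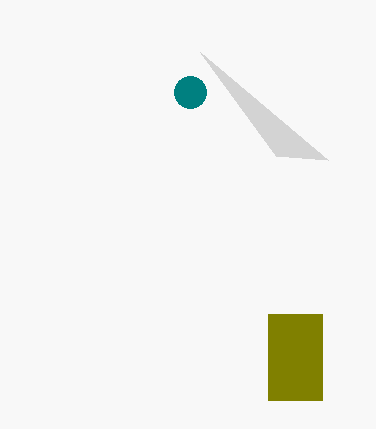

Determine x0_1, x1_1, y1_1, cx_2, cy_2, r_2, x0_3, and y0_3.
x0_1 = 268; x1_1 = 322; y1_1 = 400; cx_2 = 190; cy_2 = 92; r_2 = 16; x0_3 = 276; y0_3 = 156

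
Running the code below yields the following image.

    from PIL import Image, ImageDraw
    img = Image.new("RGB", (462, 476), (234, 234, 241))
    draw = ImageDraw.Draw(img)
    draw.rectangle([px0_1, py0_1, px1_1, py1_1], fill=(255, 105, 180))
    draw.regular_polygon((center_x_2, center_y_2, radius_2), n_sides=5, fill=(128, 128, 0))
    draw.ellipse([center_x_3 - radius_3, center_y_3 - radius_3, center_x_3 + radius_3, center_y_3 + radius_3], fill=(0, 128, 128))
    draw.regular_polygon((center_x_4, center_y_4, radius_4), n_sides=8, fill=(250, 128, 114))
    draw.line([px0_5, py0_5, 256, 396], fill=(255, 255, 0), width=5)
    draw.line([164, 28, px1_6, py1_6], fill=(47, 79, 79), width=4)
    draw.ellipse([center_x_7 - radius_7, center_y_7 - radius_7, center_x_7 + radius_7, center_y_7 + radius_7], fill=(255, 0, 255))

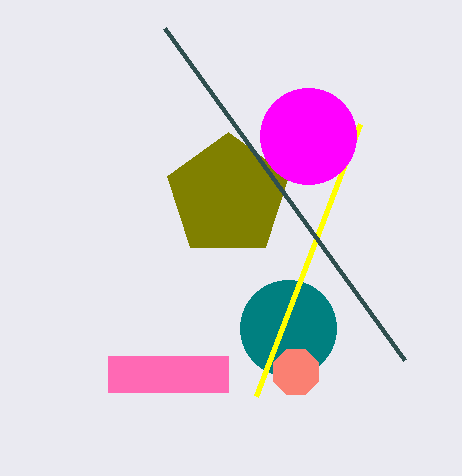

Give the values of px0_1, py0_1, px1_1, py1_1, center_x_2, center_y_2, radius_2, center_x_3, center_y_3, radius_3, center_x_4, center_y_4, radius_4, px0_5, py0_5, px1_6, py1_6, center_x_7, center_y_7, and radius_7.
px0_1 = 108
py0_1 = 356
px1_1 = 228
py1_1 = 392
center_x_2 = 228
center_y_2 = 196
radius_2 = 64
center_x_3 = 288
center_y_3 = 328
radius_3 = 48
center_x_4 = 296
center_y_4 = 372
radius_4 = 24
px0_5 = 360
py0_5 = 124
px1_6 = 404
py1_6 = 360
center_x_7 = 308
center_y_7 = 136
radius_7 = 48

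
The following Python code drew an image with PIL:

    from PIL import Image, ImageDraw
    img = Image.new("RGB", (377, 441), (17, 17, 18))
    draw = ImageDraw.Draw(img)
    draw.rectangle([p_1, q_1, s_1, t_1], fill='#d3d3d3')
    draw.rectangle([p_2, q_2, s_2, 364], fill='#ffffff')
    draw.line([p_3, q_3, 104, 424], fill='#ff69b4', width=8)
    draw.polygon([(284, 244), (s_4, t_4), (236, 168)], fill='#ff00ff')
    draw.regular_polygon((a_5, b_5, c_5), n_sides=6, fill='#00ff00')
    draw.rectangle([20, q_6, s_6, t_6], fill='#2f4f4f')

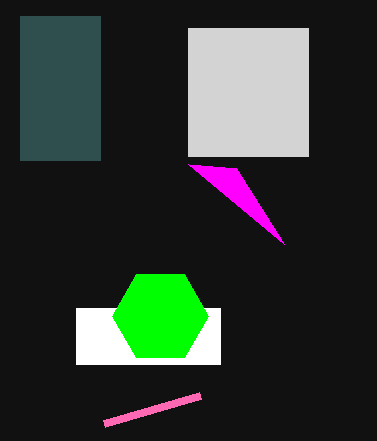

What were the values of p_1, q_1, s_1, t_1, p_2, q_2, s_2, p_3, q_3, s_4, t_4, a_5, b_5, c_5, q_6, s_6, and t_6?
p_1 = 188, q_1 = 28, s_1 = 308, t_1 = 156, p_2 = 76, q_2 = 308, s_2 = 220, p_3 = 200, q_3 = 396, s_4 = 188, t_4 = 164, a_5 = 160, b_5 = 316, c_5 = 48, q_6 = 16, s_6 = 100, t_6 = 160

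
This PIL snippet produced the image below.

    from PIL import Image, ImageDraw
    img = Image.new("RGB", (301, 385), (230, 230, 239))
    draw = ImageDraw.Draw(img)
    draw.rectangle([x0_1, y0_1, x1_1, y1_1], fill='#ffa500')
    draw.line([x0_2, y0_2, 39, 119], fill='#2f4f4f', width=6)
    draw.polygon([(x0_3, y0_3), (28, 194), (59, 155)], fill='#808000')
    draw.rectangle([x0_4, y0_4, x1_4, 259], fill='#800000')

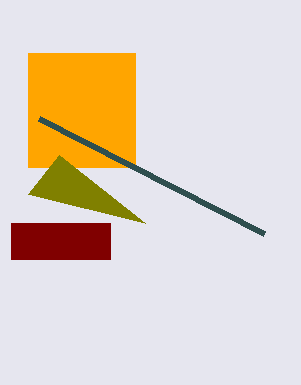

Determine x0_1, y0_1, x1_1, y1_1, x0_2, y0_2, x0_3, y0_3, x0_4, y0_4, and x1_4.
x0_1 = 28; y0_1 = 53; x1_1 = 135; y1_1 = 167; x0_2 = 264; y0_2 = 234; x0_3 = 145; y0_3 = 223; x0_4 = 11; y0_4 = 223; x1_4 = 110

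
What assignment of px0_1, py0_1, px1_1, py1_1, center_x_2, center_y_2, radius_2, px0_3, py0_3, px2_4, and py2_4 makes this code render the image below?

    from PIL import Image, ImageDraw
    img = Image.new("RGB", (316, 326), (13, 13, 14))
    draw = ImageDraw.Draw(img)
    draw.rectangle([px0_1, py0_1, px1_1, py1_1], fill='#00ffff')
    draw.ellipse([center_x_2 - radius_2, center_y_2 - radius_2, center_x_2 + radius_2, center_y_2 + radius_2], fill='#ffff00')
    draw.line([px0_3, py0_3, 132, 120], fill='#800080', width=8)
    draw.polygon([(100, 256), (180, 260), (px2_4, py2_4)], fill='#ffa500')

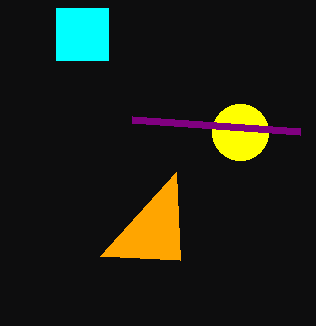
px0_1 = 56; py0_1 = 8; px1_1 = 108; py1_1 = 60; center_x_2 = 240; center_y_2 = 132; radius_2 = 28; px0_3 = 300; py0_3 = 132; px2_4 = 176; py2_4 = 172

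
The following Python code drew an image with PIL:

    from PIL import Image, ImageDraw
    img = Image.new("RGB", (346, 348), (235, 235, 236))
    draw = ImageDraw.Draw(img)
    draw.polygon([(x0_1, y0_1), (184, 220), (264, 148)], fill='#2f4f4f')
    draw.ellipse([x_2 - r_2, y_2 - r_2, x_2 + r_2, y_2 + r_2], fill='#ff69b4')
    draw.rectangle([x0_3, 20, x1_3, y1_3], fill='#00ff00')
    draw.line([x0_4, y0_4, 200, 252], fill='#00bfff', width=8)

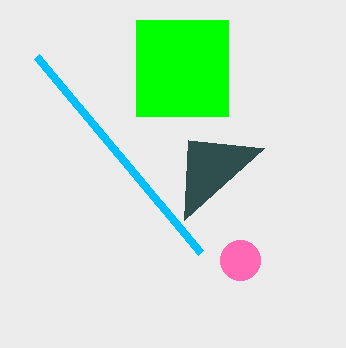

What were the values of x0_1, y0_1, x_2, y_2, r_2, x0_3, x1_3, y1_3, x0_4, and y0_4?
x0_1 = 188
y0_1 = 140
x_2 = 240
y_2 = 260
r_2 = 20
x0_3 = 136
x1_3 = 228
y1_3 = 116
x0_4 = 36
y0_4 = 56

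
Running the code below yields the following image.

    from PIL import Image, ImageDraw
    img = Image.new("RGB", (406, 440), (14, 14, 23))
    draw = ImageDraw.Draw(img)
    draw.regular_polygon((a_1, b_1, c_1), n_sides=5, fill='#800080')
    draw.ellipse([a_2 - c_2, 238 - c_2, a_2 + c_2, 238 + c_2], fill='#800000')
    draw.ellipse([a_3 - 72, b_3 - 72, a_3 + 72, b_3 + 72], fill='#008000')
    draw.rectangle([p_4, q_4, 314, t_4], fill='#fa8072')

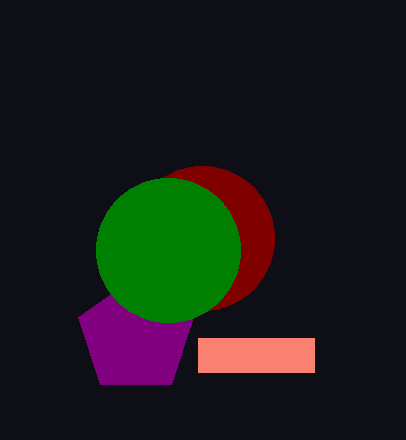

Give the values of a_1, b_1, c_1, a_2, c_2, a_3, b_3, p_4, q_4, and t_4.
a_1 = 136; b_1 = 336; c_1 = 60; a_2 = 202; c_2 = 72; a_3 = 168; b_3 = 250; p_4 = 198; q_4 = 338; t_4 = 372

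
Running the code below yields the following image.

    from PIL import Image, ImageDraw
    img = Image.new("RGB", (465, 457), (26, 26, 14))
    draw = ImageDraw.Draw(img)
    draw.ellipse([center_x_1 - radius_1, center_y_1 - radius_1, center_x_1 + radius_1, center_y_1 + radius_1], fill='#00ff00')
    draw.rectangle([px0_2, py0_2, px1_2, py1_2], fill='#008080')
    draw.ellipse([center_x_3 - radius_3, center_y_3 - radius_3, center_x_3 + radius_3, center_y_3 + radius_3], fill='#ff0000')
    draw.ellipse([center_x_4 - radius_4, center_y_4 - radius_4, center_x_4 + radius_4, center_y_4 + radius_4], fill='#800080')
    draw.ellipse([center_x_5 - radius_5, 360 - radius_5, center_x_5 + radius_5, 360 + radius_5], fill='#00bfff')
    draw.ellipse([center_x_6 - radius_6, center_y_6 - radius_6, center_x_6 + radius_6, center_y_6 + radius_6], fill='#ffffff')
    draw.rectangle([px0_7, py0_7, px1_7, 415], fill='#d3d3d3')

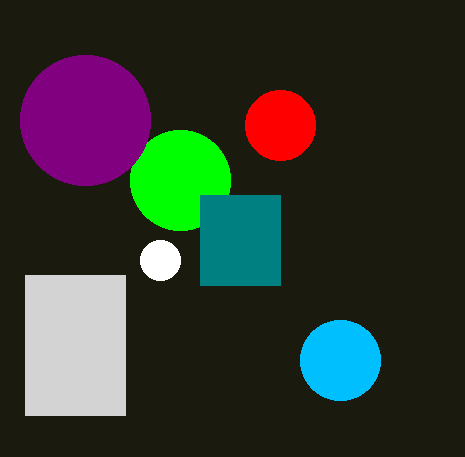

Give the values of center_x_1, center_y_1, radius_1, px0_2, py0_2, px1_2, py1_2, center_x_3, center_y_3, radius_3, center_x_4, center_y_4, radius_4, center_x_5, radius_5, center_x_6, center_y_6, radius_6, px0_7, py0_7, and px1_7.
center_x_1 = 180
center_y_1 = 180
radius_1 = 50
px0_2 = 200
py0_2 = 195
px1_2 = 280
py1_2 = 285
center_x_3 = 280
center_y_3 = 125
radius_3 = 35
center_x_4 = 85
center_y_4 = 120
radius_4 = 65
center_x_5 = 340
radius_5 = 40
center_x_6 = 160
center_y_6 = 260
radius_6 = 20
px0_7 = 25
py0_7 = 275
px1_7 = 125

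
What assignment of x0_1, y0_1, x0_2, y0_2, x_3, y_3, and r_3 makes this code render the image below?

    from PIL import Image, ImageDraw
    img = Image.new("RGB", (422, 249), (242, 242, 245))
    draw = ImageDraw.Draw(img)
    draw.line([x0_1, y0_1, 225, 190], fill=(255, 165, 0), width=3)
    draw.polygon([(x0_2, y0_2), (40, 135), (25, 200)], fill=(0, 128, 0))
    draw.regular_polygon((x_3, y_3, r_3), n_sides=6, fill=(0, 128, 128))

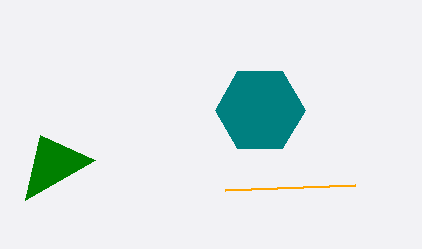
x0_1 = 355, y0_1 = 185, x0_2 = 95, y0_2 = 160, x_3 = 260, y_3 = 110, r_3 = 45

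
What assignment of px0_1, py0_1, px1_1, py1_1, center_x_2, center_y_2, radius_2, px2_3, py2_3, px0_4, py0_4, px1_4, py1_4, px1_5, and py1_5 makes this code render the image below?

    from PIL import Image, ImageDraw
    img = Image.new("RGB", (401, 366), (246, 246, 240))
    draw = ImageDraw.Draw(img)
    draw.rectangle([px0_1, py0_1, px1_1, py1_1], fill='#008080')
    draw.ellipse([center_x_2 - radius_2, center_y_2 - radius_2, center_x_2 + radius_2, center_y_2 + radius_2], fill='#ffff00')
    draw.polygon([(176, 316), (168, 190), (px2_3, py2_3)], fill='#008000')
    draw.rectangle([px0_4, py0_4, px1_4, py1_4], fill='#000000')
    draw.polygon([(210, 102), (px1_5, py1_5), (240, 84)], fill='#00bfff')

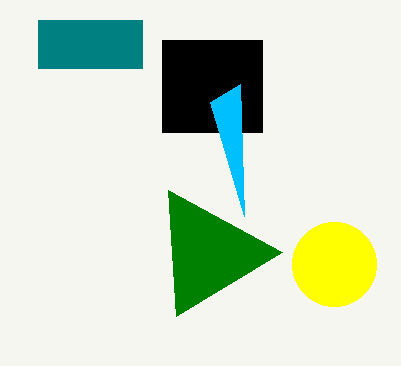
px0_1 = 38, py0_1 = 20, px1_1 = 142, py1_1 = 68, center_x_2 = 334, center_y_2 = 264, radius_2 = 42, px2_3 = 282, py2_3 = 252, px0_4 = 162, py0_4 = 40, px1_4 = 262, py1_4 = 132, px1_5 = 244, py1_5 = 216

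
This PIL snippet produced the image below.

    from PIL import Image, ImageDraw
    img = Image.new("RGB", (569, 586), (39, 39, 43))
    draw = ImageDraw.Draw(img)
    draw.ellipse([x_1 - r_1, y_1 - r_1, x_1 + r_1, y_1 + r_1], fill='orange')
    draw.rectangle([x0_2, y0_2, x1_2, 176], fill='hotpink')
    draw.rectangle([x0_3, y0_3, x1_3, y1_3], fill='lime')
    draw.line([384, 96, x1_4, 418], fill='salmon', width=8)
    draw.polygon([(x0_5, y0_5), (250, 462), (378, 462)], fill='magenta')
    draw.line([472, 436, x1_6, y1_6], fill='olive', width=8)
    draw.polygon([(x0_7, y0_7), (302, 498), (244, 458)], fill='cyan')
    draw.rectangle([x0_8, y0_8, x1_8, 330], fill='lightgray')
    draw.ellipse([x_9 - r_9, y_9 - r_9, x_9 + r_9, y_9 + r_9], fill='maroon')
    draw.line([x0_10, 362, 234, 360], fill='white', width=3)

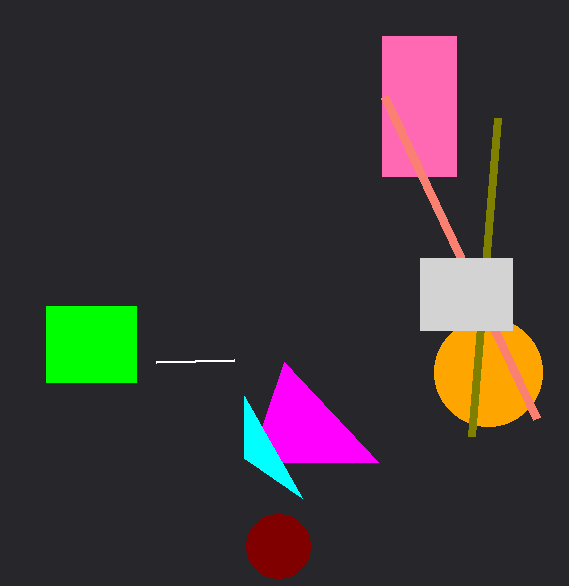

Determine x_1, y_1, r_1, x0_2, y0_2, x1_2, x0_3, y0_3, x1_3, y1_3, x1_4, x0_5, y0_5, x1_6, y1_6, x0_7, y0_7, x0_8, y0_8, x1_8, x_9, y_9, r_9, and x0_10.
x_1 = 488
y_1 = 372
r_1 = 54
x0_2 = 382
y0_2 = 36
x1_2 = 456
x0_3 = 46
y0_3 = 306
x1_3 = 136
y1_3 = 382
x1_4 = 536
x0_5 = 284
y0_5 = 362
x1_6 = 498
y1_6 = 118
x0_7 = 244
y0_7 = 396
x0_8 = 420
y0_8 = 258
x1_8 = 512
x_9 = 278
y_9 = 546
r_9 = 32
x0_10 = 156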